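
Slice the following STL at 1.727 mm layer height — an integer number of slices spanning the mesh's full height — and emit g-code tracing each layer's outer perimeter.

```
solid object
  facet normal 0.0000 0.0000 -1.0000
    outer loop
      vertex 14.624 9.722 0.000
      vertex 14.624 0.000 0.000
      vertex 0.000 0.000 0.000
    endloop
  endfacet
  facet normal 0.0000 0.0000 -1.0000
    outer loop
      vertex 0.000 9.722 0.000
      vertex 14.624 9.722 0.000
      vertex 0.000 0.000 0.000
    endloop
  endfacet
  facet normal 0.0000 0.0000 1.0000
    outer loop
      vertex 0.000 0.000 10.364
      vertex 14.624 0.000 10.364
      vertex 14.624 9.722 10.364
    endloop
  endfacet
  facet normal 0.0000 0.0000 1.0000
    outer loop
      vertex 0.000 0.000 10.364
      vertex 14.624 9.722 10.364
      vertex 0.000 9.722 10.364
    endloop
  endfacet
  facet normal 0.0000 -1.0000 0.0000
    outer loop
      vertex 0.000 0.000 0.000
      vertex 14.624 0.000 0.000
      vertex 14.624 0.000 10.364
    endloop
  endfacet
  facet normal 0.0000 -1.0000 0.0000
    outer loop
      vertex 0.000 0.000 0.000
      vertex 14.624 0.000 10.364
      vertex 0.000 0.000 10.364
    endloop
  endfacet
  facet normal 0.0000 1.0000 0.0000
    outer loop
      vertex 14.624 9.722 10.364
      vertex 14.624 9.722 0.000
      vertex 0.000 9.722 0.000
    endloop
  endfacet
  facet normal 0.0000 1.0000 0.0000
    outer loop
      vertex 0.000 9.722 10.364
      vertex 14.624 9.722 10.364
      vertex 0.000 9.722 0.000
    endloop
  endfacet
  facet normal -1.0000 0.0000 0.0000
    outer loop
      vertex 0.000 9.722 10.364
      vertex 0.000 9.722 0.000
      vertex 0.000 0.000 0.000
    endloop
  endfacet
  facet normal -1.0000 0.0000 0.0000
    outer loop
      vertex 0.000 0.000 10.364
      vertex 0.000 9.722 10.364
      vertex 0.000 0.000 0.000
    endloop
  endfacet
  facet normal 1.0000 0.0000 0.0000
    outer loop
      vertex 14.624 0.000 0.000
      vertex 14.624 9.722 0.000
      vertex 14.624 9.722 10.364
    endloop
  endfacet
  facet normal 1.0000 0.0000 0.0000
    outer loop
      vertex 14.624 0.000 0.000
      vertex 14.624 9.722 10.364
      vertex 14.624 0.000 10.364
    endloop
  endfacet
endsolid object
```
; perimeter-only toolpath
G21 ; units = mm
G90 ; absolute positioning
G28 ; home
; layer 1
G0 Z1.727
G0 X0.000 Y0.000
G1 X14.624 Y0.000
G1 X14.624 Y9.722
G1 X0.000 Y9.722
G1 X0.000 Y0.000
; layer 2
G0 Z3.455
G0 X0.000 Y0.000
G1 X14.624 Y0.000
G1 X14.624 Y9.722
G1 X0.000 Y9.722
G1 X0.000 Y0.000
; layer 3
G0 Z5.182
G0 X0.000 Y0.000
G1 X14.624 Y0.000
G1 X14.624 Y9.722
G1 X0.000 Y9.722
G1 X0.000 Y0.000
; layer 4
G0 Z6.909
G0 X0.000 Y0.000
G1 X14.624 Y0.000
G1 X14.624 Y9.722
G1 X0.000 Y9.722
G1 X0.000 Y0.000
; layer 5
G0 Z8.637
G0 X0.000 Y0.000
G1 X14.624 Y0.000
G1 X14.624 Y9.722
G1 X0.000 Y9.722
G1 X0.000 Y0.000
; layer 6
G0 Z10.364
G0 X0.000 Y0.000
G1 X14.624 Y0.000
G1 X14.624 Y9.722
G1 X0.000 Y9.722
G1 X0.000 Y0.000
M2 ; end

The solid is a rectangular box, roughly 14.6 × 9.72 mm footprint and 10.4 mm tall. Slicing at Δz = 1.727 mm — 6 equal slices spanning the solid's height, so layer i sits at z = i·h/6 — gives 6 non-empty perimeters. Each is a 4-segment closed polygon; G0 lifts to the layer z and rapids to the start vertex, then G1 traces the edges.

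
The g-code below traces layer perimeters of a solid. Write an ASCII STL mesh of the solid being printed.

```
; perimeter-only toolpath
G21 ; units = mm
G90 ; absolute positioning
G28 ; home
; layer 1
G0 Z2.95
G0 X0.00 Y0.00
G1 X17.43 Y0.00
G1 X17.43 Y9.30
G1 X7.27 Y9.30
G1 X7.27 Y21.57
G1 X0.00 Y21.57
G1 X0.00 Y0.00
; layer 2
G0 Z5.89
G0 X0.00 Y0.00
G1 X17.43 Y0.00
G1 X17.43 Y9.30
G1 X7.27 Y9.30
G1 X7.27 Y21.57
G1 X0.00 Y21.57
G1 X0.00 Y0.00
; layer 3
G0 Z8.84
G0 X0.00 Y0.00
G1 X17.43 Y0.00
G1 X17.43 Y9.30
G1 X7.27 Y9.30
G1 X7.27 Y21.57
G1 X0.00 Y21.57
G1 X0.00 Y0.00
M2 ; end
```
solid part
  facet normal 0.0000 0.0000 -1.0000
    outer loop
      vertex 17.43 9.30 0.00
      vertex 17.43 0.00 0.00
      vertex 0.00 0.00 0.00
    endloop
  endfacet
  facet normal 0.0000 0.0000 -1.0000
    outer loop
      vertex 7.27 9.30 0.00
      vertex 17.43 9.30 0.00
      vertex 0.00 0.00 0.00
    endloop
  endfacet
  facet normal 0.0000 0.0000 -1.0000
    outer loop
      vertex 7.27 21.57 0.00
      vertex 7.27 9.30 0.00
      vertex 0.00 0.00 0.00
    endloop
  endfacet
  facet normal 0.0000 0.0000 -1.0000
    outer loop
      vertex 0.00 21.57 0.00
      vertex 7.27 21.57 0.00
      vertex 0.00 0.00 0.00
    endloop
  endfacet
  facet normal 0.0000 0.0000 1.0000
    outer loop
      vertex 0.00 0.00 8.84
      vertex 17.43 0.00 8.84
      vertex 17.43 9.30 8.84
    endloop
  endfacet
  facet normal 0.0000 0.0000 1.0000
    outer loop
      vertex 0.00 0.00 8.84
      vertex 17.43 9.30 8.84
      vertex 7.27 9.30 8.84
    endloop
  endfacet
  facet normal 0.0000 0.0000 1.0000
    outer loop
      vertex 0.00 0.00 8.84
      vertex 7.27 9.30 8.84
      vertex 7.27 21.57 8.84
    endloop
  endfacet
  facet normal 0.0000 0.0000 1.0000
    outer loop
      vertex 0.00 0.00 8.84
      vertex 7.27 21.57 8.84
      vertex 0.00 21.57 8.84
    endloop
  endfacet
  facet normal 0.0000 -1.0000 0.0000
    outer loop
      vertex 0.00 0.00 0.00
      vertex 17.43 0.00 0.00
      vertex 17.43 0.00 8.84
    endloop
  endfacet
  facet normal 0.0000 -1.0000 0.0000
    outer loop
      vertex 0.00 0.00 0.00
      vertex 17.43 0.00 8.84
      vertex 0.00 0.00 8.84
    endloop
  endfacet
  facet normal 1.0000 0.0000 0.0000
    outer loop
      vertex 17.43 0.00 0.00
      vertex 17.43 9.30 0.00
      vertex 17.43 9.30 8.84
    endloop
  endfacet
  facet normal 1.0000 0.0000 0.0000
    outer loop
      vertex 17.43 0.00 0.00
      vertex 17.43 9.30 8.84
      vertex 17.43 0.00 8.84
    endloop
  endfacet
  facet normal 0.0000 1.0000 0.0000
    outer loop
      vertex 17.43 9.30 0.00
      vertex 7.27 9.30 0.00
      vertex 7.27 9.30 8.84
    endloop
  endfacet
  facet normal 0.0000 1.0000 0.0000
    outer loop
      vertex 17.43 9.30 0.00
      vertex 7.27 9.30 8.84
      vertex 17.43 9.30 8.84
    endloop
  endfacet
  facet normal 1.0000 0.0000 0.0000
    outer loop
      vertex 7.27 9.30 0.00
      vertex 7.27 21.57 0.00
      vertex 7.27 21.57 8.84
    endloop
  endfacet
  facet normal 1.0000 0.0000 0.0000
    outer loop
      vertex 7.27 9.30 0.00
      vertex 7.27 21.57 8.84
      vertex 7.27 9.30 8.84
    endloop
  endfacet
  facet normal 0.0000 1.0000 0.0000
    outer loop
      vertex 7.27 21.57 0.00
      vertex 0.00 21.57 0.00
      vertex 0.00 21.57 8.84
    endloop
  endfacet
  facet normal 0.0000 1.0000 0.0000
    outer loop
      vertex 7.27 21.57 0.00
      vertex 0.00 21.57 8.84
      vertex 7.27 21.57 8.84
    endloop
  endfacet
  facet normal -1.0000 0.0000 0.0000
    outer loop
      vertex 0.00 21.57 0.00
      vertex 0.00 0.00 0.00
      vertex 0.00 0.00 8.84
    endloop
  endfacet
  facet normal -1.0000 0.0000 0.0000
    outer loop
      vertex 0.00 21.57 0.00
      vertex 0.00 0.00 8.84
      vertex 0.00 21.57 8.84
    endloop
  endfacet
endsolid part

The G0 Z moves step by Δz≈2.95 mm. Every layer's G1 loop is the same polygon, so the solid is a straight extrusion of it from z=0 to z≈8.84. Closing with flat bottom and top caps and triangulating gives 20 facets — an L-shaped prism: outer 17.4 × 21.6 mm, arm thicknesses ≈ 9.3 mm (horizontal) and 7.27 mm (vertical), extruded 8.84 mm in z.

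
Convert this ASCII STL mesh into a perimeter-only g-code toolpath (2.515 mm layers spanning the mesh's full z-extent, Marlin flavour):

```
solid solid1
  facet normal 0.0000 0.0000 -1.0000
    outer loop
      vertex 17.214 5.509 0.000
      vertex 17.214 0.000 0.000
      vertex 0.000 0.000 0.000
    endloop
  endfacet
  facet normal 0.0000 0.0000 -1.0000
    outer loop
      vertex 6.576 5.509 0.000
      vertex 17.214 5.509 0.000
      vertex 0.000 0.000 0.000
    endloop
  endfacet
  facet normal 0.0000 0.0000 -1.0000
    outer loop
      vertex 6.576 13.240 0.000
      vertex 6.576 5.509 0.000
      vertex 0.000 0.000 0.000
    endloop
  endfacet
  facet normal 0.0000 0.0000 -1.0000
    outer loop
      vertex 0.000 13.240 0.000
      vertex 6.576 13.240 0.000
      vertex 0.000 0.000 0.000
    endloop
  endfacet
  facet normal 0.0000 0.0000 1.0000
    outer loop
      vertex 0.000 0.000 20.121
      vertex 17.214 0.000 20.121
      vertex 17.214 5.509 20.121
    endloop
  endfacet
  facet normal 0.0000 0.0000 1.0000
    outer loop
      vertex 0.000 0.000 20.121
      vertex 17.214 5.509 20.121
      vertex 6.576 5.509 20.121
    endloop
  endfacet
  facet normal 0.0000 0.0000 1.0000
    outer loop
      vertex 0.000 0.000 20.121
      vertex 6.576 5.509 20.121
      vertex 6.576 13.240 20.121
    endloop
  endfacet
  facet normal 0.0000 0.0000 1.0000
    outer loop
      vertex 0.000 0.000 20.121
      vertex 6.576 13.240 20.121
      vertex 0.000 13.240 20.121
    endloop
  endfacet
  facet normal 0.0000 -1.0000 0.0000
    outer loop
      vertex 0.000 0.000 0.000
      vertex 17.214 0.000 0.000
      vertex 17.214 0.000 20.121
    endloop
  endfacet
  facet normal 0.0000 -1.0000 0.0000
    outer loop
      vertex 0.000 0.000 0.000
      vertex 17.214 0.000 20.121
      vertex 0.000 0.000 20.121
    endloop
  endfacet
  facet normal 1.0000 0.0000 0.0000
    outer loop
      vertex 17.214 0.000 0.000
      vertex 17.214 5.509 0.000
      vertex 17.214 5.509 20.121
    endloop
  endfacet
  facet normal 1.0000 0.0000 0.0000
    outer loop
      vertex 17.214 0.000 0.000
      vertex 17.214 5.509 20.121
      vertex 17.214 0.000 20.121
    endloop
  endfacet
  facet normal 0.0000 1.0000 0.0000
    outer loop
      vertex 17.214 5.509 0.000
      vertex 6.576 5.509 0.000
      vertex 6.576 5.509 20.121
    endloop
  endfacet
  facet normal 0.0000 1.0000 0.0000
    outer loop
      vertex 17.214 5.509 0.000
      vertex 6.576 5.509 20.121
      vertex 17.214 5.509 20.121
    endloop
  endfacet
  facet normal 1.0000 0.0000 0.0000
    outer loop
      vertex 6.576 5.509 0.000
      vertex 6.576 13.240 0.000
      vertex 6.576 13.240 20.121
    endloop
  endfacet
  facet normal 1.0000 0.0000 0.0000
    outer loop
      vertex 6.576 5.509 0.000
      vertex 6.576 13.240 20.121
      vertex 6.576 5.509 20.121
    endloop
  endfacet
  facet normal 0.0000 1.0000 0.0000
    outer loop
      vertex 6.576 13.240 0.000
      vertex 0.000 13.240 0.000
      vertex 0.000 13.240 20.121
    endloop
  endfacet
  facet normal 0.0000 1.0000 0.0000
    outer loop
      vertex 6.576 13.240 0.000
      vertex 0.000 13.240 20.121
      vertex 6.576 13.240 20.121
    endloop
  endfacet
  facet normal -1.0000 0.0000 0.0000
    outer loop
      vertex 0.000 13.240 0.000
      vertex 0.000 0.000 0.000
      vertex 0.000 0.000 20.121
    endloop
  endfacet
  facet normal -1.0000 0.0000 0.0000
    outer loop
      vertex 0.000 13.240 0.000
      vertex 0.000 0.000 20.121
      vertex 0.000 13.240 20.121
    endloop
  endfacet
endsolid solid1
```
; perimeter-only toolpath
G21 ; units = mm
G90 ; absolute positioning
G28 ; home
; layer 1
G0 Z2.515
G0 X0.000 Y0.000
G1 X17.214 Y0.000
G1 X17.214 Y5.509
G1 X6.576 Y5.509
G1 X6.576 Y13.240
G1 X0.000 Y13.240
G1 X0.000 Y0.000
; layer 2
G0 Z5.030
G0 X0.000 Y0.000
G1 X17.214 Y0.000
G1 X17.214 Y5.509
G1 X6.576 Y5.509
G1 X6.576 Y13.240
G1 X0.000 Y13.240
G1 X0.000 Y0.000
; layer 3
G0 Z7.545
G0 X0.000 Y0.000
G1 X17.214 Y0.000
G1 X17.214 Y5.509
G1 X6.576 Y5.509
G1 X6.576 Y13.240
G1 X0.000 Y13.240
G1 X0.000 Y0.000
; layer 4
G0 Z10.060
G0 X0.000 Y0.000
G1 X17.214 Y0.000
G1 X17.214 Y5.509
G1 X6.576 Y5.509
G1 X6.576 Y13.240
G1 X0.000 Y13.240
G1 X0.000 Y0.000
; layer 5
G0 Z12.576
G0 X0.000 Y0.000
G1 X17.214 Y0.000
G1 X17.214 Y5.509
G1 X6.576 Y5.509
G1 X6.576 Y13.240
G1 X0.000 Y13.240
G1 X0.000 Y0.000
; layer 6
G0 Z15.091
G0 X0.000 Y0.000
G1 X17.214 Y0.000
G1 X17.214 Y5.509
G1 X6.576 Y5.509
G1 X6.576 Y13.240
G1 X0.000 Y13.240
G1 X0.000 Y0.000
; layer 7
G0 Z17.606
G0 X0.000 Y0.000
G1 X17.214 Y0.000
G1 X17.214 Y5.509
G1 X6.576 Y5.509
G1 X6.576 Y13.240
G1 X0.000 Y13.240
G1 X0.000 Y0.000
; layer 8
G0 Z20.121
G0 X0.000 Y0.000
G1 X17.214 Y0.000
G1 X17.214 Y5.509
G1 X6.576 Y5.509
G1 X6.576 Y13.240
G1 X0.000 Y13.240
G1 X0.000 Y0.000
M2 ; end

The solid is an L-shaped prism: outer 17.2 × 13.2 mm, arm thicknesses ≈ 5.51 mm (horizontal) and 6.58 mm (vertical), extruded 20.1 mm in z. Slicing at Δz = 2.515 mm — 8 equal slices spanning the solid's height, so layer i sits at z = i·h/8 — gives 8 non-empty perimeters. Each is a 6-segment closed polygon; G0 lifts to the layer z and rapids to the start vertex, then G1 traces the edges.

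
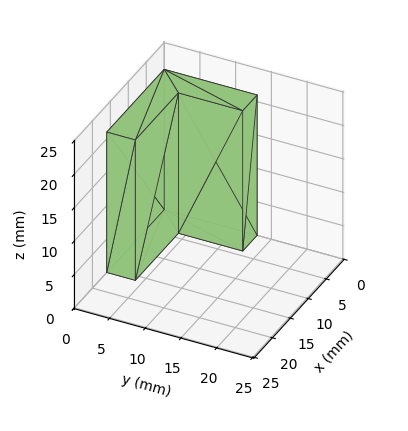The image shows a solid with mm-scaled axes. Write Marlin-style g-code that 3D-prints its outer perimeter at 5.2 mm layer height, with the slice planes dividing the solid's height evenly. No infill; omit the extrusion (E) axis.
Reading the render: the shape is an L-shaped prism: outer 16 × 13 mm, arm thicknesses ≈ 4 mm (horizontal) and 4 mm (vertical), extruded 21 mm in z (dimensions read to the nearest mm from the axis ticks). For the g-code, the solid's height is divided into equal slices at the stated Δz and each level perimeter traced with G1 moves after a G0 lift.

; perimeter-only toolpath
G21 ; units = mm
G90 ; absolute positioning
G28 ; home
; layer 1
G0 Z5.2
G0 X0.0 Y0.0
G1 X16.0 Y0.0
G1 X16.0 Y4.0
G1 X4.0 Y4.0
G1 X4.0 Y13.0
G1 X0.0 Y13.0
G1 X0.0 Y0.0
; layer 2
G0 Z10.5
G0 X0.0 Y0.0
G1 X16.0 Y0.0
G1 X16.0 Y4.0
G1 X4.0 Y4.0
G1 X4.0 Y13.0
G1 X0.0 Y13.0
G1 X0.0 Y0.0
; layer 3
G0 Z15.8
G0 X0.0 Y0.0
G1 X16.0 Y0.0
G1 X16.0 Y4.0
G1 X4.0 Y4.0
G1 X4.0 Y13.0
G1 X0.0 Y13.0
G1 X0.0 Y0.0
; layer 4
G0 Z21.0
G0 X0.0 Y0.0
G1 X16.0 Y0.0
G1 X16.0 Y4.0
G1 X4.0 Y4.0
G1 X4.0 Y13.0
G1 X0.0 Y13.0
G1 X0.0 Y0.0
M2 ; end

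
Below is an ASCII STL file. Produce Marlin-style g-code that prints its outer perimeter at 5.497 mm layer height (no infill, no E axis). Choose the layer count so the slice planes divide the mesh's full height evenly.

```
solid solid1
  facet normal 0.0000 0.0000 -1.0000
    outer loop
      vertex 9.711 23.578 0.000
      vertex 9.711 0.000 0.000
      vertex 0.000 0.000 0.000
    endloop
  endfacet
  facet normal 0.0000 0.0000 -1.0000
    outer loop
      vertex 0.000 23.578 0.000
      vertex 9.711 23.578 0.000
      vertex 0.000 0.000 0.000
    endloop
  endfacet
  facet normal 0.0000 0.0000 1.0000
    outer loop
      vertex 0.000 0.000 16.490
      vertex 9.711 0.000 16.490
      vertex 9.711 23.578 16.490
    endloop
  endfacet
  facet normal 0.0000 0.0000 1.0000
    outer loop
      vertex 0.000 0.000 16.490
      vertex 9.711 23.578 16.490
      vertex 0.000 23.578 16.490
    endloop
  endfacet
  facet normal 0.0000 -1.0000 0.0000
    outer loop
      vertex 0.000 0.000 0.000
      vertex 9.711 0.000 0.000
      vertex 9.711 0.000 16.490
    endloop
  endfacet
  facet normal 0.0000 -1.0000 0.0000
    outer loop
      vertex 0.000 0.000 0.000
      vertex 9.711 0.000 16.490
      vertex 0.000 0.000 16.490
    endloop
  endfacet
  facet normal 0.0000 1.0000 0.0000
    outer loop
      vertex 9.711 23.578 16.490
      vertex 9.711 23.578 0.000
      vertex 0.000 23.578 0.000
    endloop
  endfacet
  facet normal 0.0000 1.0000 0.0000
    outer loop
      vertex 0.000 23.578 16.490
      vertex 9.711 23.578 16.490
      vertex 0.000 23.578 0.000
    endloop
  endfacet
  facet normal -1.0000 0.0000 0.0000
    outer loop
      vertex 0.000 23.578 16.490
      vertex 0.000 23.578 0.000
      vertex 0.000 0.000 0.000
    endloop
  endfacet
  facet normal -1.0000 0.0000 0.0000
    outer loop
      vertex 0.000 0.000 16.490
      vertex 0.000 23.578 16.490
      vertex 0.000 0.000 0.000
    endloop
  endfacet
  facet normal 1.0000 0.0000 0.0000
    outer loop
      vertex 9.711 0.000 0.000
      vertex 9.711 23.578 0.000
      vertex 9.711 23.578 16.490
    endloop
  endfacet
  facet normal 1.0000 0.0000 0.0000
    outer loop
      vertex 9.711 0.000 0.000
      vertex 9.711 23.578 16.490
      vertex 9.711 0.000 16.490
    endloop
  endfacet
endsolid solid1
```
; perimeter-only toolpath
G21 ; units = mm
G90 ; absolute positioning
G28 ; home
; layer 1
G0 Z5.497
G0 X0.000 Y0.000
G1 X9.711 Y0.000
G1 X9.711 Y23.578
G1 X0.000 Y23.578
G1 X0.000 Y0.000
; layer 2
G0 Z10.993
G0 X0.000 Y0.000
G1 X9.711 Y0.000
G1 X9.711 Y23.578
G1 X0.000 Y23.578
G1 X0.000 Y0.000
; layer 3
G0 Z16.490
G0 X0.000 Y0.000
G1 X9.711 Y0.000
G1 X9.711 Y23.578
G1 X0.000 Y23.578
G1 X0.000 Y0.000
M2 ; end

The solid is a rectangular box, roughly 9.71 × 23.6 mm footprint and 16.5 mm tall. Slicing at Δz = 5.497 mm — 3 equal slices spanning the solid's height, so layer i sits at z = i·h/3 — gives 3 non-empty perimeters. Each is a 4-segment closed polygon; G0 lifts to the layer z and rapids to the start vertex, then G1 traces the edges.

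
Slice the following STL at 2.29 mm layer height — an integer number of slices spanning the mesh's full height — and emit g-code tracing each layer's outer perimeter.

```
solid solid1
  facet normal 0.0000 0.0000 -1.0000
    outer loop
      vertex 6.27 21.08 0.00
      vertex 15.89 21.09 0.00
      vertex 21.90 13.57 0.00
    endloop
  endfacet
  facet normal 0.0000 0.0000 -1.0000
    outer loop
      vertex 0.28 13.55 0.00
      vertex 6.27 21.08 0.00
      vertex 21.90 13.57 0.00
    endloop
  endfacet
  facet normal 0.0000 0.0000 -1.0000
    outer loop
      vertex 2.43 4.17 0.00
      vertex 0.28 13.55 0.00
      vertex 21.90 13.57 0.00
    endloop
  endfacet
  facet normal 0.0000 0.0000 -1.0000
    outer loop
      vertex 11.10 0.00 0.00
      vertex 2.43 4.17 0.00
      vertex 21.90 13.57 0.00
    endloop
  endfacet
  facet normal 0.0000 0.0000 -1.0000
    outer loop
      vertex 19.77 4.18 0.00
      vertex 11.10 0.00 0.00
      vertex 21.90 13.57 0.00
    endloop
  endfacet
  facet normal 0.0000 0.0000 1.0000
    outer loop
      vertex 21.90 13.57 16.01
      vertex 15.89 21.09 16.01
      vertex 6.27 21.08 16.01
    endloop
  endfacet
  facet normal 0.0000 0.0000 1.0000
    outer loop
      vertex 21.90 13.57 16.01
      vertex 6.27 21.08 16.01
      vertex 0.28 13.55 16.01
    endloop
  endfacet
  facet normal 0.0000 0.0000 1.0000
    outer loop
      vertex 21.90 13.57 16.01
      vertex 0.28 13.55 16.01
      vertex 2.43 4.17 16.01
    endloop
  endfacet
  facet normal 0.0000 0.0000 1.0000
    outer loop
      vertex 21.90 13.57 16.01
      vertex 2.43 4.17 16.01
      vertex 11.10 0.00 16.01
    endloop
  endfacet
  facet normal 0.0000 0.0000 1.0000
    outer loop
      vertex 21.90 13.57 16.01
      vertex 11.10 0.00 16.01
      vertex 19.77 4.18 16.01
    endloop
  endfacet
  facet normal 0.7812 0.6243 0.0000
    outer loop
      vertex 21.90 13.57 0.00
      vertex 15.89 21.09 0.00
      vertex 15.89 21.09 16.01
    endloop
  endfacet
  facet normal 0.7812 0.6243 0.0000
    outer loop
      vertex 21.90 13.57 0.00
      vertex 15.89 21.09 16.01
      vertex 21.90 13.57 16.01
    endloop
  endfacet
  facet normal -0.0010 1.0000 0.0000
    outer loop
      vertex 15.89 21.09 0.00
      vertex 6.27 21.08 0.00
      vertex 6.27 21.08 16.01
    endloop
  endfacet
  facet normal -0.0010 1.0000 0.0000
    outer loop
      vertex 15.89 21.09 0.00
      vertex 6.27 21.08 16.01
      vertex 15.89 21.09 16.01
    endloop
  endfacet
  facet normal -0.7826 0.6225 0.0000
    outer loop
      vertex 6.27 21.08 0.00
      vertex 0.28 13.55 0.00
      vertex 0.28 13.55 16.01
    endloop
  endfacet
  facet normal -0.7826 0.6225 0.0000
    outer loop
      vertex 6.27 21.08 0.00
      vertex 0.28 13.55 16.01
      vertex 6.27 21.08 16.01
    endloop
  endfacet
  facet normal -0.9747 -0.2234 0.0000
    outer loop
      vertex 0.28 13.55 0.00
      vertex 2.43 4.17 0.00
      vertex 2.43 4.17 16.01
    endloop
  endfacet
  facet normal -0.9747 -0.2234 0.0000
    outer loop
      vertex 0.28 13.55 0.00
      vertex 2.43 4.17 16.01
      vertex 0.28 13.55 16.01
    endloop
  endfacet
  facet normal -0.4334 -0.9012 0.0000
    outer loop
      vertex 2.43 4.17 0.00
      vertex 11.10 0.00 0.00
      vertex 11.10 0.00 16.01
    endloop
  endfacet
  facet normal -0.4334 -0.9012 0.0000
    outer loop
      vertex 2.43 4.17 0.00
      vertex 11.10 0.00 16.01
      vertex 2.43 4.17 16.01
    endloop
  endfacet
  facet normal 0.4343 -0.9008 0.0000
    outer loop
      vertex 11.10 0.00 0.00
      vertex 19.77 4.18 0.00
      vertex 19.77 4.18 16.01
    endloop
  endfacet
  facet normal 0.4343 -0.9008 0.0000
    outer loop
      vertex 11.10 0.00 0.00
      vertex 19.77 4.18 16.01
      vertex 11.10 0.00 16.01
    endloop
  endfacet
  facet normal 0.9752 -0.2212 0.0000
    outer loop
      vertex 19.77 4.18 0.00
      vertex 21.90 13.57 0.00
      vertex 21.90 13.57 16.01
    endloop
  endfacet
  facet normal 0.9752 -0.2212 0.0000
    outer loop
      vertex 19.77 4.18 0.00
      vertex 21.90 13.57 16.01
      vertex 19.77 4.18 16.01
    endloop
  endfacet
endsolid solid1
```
; perimeter-only toolpath
G21 ; units = mm
G90 ; absolute positioning
G28 ; home
; layer 1
G0 Z2.29
G0 X21.90 Y13.57
G1 X15.89 Y21.09
G1 X6.27 Y21.08
G1 X0.28 Y13.55
G1 X2.43 Y4.17
G1 X11.10 Y0.00
G1 X19.77 Y4.18
G1 X21.90 Y13.57
; layer 2
G0 Z4.57
G0 X21.90 Y13.57
G1 X15.89 Y21.09
G1 X6.27 Y21.08
G1 X0.28 Y13.55
G1 X2.43 Y4.17
G1 X11.10 Y0.00
G1 X19.77 Y4.18
G1 X21.90 Y13.57
; layer 3
G0 Z6.86
G0 X21.90 Y13.57
G1 X15.89 Y21.09
G1 X6.27 Y21.08
G1 X0.28 Y13.55
G1 X2.43 Y4.17
G1 X11.10 Y0.00
G1 X19.77 Y4.18
G1 X21.90 Y13.57
; layer 4
G0 Z9.15
G0 X21.90 Y13.57
G1 X15.89 Y21.09
G1 X6.27 Y21.08
G1 X0.28 Y13.55
G1 X2.43 Y4.17
G1 X11.10 Y0.00
G1 X19.77 Y4.18
G1 X21.90 Y13.57
; layer 5
G0 Z11.44
G0 X21.90 Y13.57
G1 X15.89 Y21.09
G1 X6.27 Y21.08
G1 X0.28 Y13.55
G1 X2.43 Y4.17
G1 X11.10 Y0.00
G1 X19.77 Y4.18
G1 X21.90 Y13.57
; layer 6
G0 Z13.72
G0 X21.90 Y13.57
G1 X15.89 Y21.09
G1 X6.27 Y21.08
G1 X0.28 Y13.55
G1 X2.43 Y4.17
G1 X11.10 Y0.00
G1 X19.77 Y4.18
G1 X21.90 Y13.57
; layer 7
G0 Z16.01
G0 X21.90 Y13.57
G1 X15.89 Y21.09
G1 X6.27 Y21.08
G1 X0.28 Y13.55
G1 X2.43 Y4.17
G1 X11.10 Y0.00
G1 X19.77 Y4.18
G1 X21.90 Y13.57
M2 ; end

The solid is a regular 7-sided prism (a cylinder approximated with 7 flat sides), circumscribed radius ≈ 11.1 mm, height ≈ 16 mm. Slicing at Δz = 2.29 mm — 7 equal slices spanning the solid's height, so layer i sits at z = i·h/7 — gives 7 non-empty perimeters. Each is a 7-segment closed polygon; G0 lifts to the layer z and rapids to the start vertex, then G1 traces the edges.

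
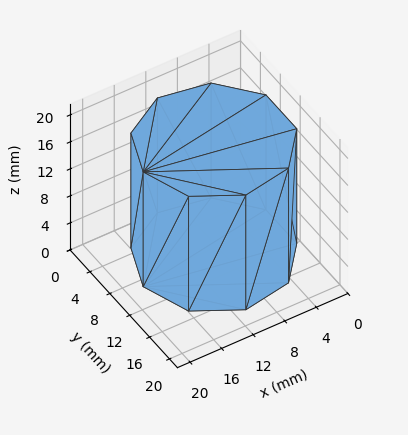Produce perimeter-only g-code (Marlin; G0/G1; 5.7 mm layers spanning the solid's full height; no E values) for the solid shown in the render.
Reading the render: the shape is a regular 9-sided prism (a cylinder approximated with 9 flat sides), circumscribed radius ≈ 9 mm, height ≈ 17 mm (dimensions read to the nearest mm from the axis ticks). For the g-code, the solid's height is divided into equal slices at the stated Δz and each level perimeter traced with G1 moves after a G0 lift.

; perimeter-only toolpath
G21 ; units = mm
G90 ; absolute positioning
G28 ; home
; layer 1
G0 Z5.7
G0 X18.0 Y9.0
G1 X15.9 Y14.8
G1 X10.6 Y17.9
G1 X4.5 Y16.8
G1 X0.5 Y12.1
G1 X0.5 Y5.9
G1 X4.5 Y1.2
G1 X10.6 Y0.1
G1 X15.9 Y3.2
G1 X18.0 Y9.0
; layer 2
G0 Z11.3
G0 X18.0 Y9.0
G1 X15.9 Y14.8
G1 X10.6 Y17.9
G1 X4.5 Y16.8
G1 X0.5 Y12.1
G1 X0.5 Y5.9
G1 X4.5 Y1.2
G1 X10.6 Y0.1
G1 X15.9 Y3.2
G1 X18.0 Y9.0
; layer 3
G0 Z17.0
G0 X18.0 Y9.0
G1 X15.9 Y14.8
G1 X10.6 Y17.9
G1 X4.5 Y16.8
G1 X0.5 Y12.1
G1 X0.5 Y5.9
G1 X4.5 Y1.2
G1 X10.6 Y0.1
G1 X15.9 Y3.2
G1 X18.0 Y9.0
M2 ; end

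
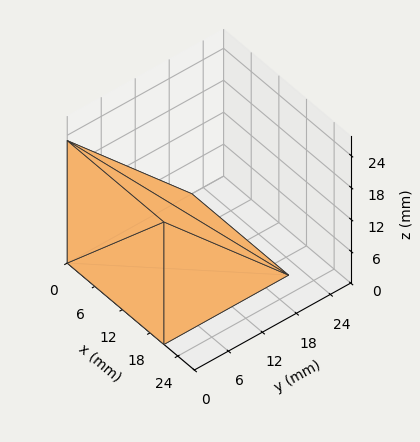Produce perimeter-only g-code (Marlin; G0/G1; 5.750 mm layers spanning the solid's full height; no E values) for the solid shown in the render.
Reading the render: the shape is a wedge (ramp): 21 × 22 mm base, rising to 23 mm along the y=0 edge and sloping linearly to z=0 at y=22 (dimensions read to the nearest mm from the axis ticks). For the g-code, the solid's height is divided into equal slices at the stated Δz and each level perimeter traced with G1 moves after a G0 lift.

; perimeter-only toolpath
G21 ; units = mm
G90 ; absolute positioning
G28 ; home
; layer 1
G0 Z5.750
G0 X0.000 Y0.000
G1 X21.000 Y0.000
G1 X21.000 Y16.500
G1 X0.000 Y16.500
G1 X0.000 Y0.000
; layer 2
G0 Z11.500
G0 X0.000 Y0.000
G1 X21.000 Y0.000
G1 X21.000 Y11.000
G1 X0.000 Y11.000
G1 X0.000 Y0.000
; layer 3
G0 Z17.250
G0 X0.000 Y0.000
G1 X21.000 Y0.000
G1 X21.000 Y5.500
G1 X0.000 Y5.500
G1 X0.000 Y0.000
M2 ; end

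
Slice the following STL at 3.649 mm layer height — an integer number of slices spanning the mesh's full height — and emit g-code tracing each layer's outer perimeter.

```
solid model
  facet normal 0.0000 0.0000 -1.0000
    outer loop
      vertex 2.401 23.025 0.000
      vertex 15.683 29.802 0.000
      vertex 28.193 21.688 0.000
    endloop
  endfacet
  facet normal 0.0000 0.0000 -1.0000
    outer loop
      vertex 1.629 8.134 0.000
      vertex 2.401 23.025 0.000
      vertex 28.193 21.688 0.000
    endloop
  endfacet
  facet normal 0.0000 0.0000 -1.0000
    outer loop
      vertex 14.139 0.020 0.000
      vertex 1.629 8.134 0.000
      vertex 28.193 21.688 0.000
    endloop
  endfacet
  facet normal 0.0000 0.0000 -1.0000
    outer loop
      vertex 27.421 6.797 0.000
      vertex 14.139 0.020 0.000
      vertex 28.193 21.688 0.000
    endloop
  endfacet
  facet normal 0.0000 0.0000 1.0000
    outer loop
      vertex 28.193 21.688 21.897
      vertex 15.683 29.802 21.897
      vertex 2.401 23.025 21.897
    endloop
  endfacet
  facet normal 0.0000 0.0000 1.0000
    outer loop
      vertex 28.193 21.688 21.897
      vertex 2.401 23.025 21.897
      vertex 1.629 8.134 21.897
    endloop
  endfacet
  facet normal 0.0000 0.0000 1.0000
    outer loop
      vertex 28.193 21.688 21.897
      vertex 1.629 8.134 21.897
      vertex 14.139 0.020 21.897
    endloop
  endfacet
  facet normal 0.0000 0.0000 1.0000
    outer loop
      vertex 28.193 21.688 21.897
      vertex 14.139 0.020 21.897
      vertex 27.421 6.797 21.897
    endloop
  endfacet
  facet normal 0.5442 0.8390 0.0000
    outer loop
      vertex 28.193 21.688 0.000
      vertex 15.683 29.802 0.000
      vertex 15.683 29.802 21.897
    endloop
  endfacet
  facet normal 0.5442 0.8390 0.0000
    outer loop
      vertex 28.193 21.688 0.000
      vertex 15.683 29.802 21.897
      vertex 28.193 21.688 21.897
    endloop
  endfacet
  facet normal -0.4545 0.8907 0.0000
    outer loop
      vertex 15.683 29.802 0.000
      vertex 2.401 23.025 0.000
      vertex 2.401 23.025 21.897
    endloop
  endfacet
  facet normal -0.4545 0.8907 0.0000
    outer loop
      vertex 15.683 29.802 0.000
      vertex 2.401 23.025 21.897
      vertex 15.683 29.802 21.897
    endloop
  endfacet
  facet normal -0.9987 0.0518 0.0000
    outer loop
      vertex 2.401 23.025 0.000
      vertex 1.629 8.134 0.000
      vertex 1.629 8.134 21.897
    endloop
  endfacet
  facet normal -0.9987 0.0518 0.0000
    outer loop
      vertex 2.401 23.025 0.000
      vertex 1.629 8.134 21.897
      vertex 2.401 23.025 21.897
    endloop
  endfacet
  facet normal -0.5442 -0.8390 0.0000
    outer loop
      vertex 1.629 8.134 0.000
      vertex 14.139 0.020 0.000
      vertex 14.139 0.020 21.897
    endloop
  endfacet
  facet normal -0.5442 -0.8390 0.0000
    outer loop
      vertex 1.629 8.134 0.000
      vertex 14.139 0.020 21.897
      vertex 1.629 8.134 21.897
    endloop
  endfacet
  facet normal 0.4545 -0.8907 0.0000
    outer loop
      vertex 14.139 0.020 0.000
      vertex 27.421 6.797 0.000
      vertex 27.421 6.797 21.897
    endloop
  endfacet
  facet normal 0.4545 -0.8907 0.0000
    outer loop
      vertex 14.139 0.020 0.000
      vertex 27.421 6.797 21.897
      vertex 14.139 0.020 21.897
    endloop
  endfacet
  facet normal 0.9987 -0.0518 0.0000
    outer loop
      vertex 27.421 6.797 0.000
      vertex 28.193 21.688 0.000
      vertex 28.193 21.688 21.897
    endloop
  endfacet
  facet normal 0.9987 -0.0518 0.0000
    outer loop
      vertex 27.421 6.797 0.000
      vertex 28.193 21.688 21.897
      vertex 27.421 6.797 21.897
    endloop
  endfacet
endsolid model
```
; perimeter-only toolpath
G21 ; units = mm
G90 ; absolute positioning
G28 ; home
; layer 1
G0 Z3.649
G0 X28.193 Y21.688
G1 X15.683 Y29.802
G1 X2.401 Y23.025
G1 X1.629 Y8.134
G1 X14.139 Y0.020
G1 X27.421 Y6.797
G1 X28.193 Y21.688
; layer 2
G0 Z7.299
G0 X28.193 Y21.688
G1 X15.683 Y29.802
G1 X2.401 Y23.025
G1 X1.629 Y8.134
G1 X14.139 Y0.020
G1 X27.421 Y6.797
G1 X28.193 Y21.688
; layer 3
G0 Z10.948
G0 X28.193 Y21.688
G1 X15.683 Y29.802
G1 X2.401 Y23.025
G1 X1.629 Y8.134
G1 X14.139 Y0.020
G1 X27.421 Y6.797
G1 X28.193 Y21.688
; layer 4
G0 Z14.598
G0 X28.193 Y21.688
G1 X15.683 Y29.802
G1 X2.401 Y23.025
G1 X1.629 Y8.134
G1 X14.139 Y0.020
G1 X27.421 Y6.797
G1 X28.193 Y21.688
; layer 5
G0 Z18.247
G0 X28.193 Y21.688
G1 X15.683 Y29.802
G1 X2.401 Y23.025
G1 X1.629 Y8.134
G1 X14.139 Y0.020
G1 X27.421 Y6.797
G1 X28.193 Y21.688
; layer 6
G0 Z21.897
G0 X28.193 Y21.688
G1 X15.683 Y29.802
G1 X2.401 Y23.025
G1 X1.629 Y8.134
G1 X14.139 Y0.020
G1 X27.421 Y6.797
G1 X28.193 Y21.688
M2 ; end

The solid is a regular 6-sided prism (a cylinder approximated with 6 flat sides), circumscribed radius ≈ 14.9 mm, height ≈ 21.9 mm. Slicing at Δz = 3.649 mm — 6 equal slices spanning the solid's height, so layer i sits at z = i·h/6 — gives 6 non-empty perimeters. Each is a 6-segment closed polygon; G0 lifts to the layer z and rapids to the start vertex, then G1 traces the edges.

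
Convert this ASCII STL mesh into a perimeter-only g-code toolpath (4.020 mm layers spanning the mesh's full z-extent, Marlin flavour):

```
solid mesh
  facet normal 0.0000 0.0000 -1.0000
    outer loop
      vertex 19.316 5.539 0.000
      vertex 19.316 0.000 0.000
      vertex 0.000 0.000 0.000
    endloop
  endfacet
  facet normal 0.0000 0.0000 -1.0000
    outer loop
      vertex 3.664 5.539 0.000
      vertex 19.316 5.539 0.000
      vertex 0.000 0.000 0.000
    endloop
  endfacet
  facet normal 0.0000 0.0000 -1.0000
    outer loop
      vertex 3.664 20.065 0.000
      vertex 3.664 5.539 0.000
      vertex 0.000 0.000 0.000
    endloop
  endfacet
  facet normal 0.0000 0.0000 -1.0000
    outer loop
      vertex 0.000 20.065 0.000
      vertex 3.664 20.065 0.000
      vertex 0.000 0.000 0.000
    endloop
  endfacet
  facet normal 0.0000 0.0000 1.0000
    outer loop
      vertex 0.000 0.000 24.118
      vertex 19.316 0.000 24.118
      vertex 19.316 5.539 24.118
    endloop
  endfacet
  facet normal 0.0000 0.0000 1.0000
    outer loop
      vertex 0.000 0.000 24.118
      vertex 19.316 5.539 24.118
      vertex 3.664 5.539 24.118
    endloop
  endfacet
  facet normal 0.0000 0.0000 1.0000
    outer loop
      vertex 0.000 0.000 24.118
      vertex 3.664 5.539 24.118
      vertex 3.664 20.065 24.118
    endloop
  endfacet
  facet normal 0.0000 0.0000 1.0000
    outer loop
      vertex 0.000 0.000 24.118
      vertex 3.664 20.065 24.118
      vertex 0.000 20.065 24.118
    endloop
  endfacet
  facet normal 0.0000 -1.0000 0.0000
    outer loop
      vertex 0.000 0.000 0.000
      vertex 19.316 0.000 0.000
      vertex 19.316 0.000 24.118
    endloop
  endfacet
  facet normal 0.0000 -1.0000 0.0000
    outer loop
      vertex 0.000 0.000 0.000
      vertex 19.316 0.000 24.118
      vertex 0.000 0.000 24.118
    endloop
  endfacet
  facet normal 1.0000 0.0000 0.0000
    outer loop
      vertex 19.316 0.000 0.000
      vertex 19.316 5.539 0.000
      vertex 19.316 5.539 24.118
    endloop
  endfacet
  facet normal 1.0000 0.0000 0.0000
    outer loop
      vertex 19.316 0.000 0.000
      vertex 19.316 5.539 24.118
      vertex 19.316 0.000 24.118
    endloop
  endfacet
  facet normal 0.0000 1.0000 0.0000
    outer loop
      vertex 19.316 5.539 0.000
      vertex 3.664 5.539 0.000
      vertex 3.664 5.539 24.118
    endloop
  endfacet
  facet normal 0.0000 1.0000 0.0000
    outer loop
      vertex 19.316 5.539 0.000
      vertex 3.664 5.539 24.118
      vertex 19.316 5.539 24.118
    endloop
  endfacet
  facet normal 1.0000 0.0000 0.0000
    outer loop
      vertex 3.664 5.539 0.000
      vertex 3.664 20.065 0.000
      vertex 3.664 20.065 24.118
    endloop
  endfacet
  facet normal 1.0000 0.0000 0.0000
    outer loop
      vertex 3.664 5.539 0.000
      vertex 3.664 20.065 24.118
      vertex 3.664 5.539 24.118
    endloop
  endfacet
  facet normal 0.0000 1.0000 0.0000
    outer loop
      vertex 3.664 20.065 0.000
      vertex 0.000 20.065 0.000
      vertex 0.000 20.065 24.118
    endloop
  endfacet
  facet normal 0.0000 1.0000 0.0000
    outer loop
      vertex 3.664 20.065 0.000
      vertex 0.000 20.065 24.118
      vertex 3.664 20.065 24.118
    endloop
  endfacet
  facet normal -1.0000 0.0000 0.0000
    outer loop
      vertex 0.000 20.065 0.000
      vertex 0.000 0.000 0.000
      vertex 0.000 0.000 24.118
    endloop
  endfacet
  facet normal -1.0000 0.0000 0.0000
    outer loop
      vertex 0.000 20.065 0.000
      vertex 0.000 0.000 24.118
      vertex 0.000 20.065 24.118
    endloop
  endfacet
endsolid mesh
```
; perimeter-only toolpath
G21 ; units = mm
G90 ; absolute positioning
G28 ; home
; layer 1
G0 Z4.020
G0 X0.000 Y0.000
G1 X19.316 Y0.000
G1 X19.316 Y5.539
G1 X3.664 Y5.539
G1 X3.664 Y20.065
G1 X0.000 Y20.065
G1 X0.000 Y0.000
; layer 2
G0 Z8.039
G0 X0.000 Y0.000
G1 X19.316 Y0.000
G1 X19.316 Y5.539
G1 X3.664 Y5.539
G1 X3.664 Y20.065
G1 X0.000 Y20.065
G1 X0.000 Y0.000
; layer 3
G0 Z12.059
G0 X0.000 Y0.000
G1 X19.316 Y0.000
G1 X19.316 Y5.539
G1 X3.664 Y5.539
G1 X3.664 Y20.065
G1 X0.000 Y20.065
G1 X0.000 Y0.000
; layer 4
G0 Z16.079
G0 X0.000 Y0.000
G1 X19.316 Y0.000
G1 X19.316 Y5.539
G1 X3.664 Y5.539
G1 X3.664 Y20.065
G1 X0.000 Y20.065
G1 X0.000 Y0.000
; layer 5
G0 Z20.098
G0 X0.000 Y0.000
G1 X19.316 Y0.000
G1 X19.316 Y5.539
G1 X3.664 Y5.539
G1 X3.664 Y20.065
G1 X0.000 Y20.065
G1 X0.000 Y0.000
; layer 6
G0 Z24.118
G0 X0.000 Y0.000
G1 X19.316 Y0.000
G1 X19.316 Y5.539
G1 X3.664 Y5.539
G1 X3.664 Y20.065
G1 X0.000 Y20.065
G1 X0.000 Y0.000
M2 ; end

The solid is an L-shaped prism: outer 19.3 × 20.1 mm, arm thicknesses ≈ 5.54 mm (horizontal) and 3.66 mm (vertical), extruded 24.1 mm in z. Slicing at Δz = 4.020 mm — 6 equal slices spanning the solid's height, so layer i sits at z = i·h/6 — gives 6 non-empty perimeters. Each is a 6-segment closed polygon; G0 lifts to the layer z and rapids to the start vertex, then G1 traces the edges.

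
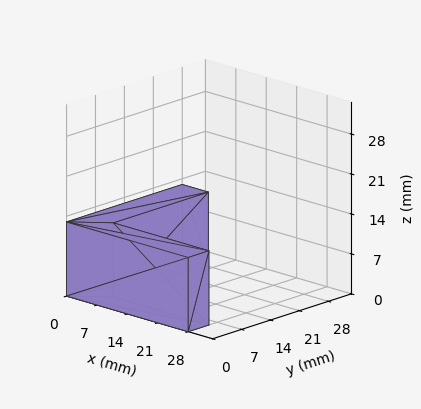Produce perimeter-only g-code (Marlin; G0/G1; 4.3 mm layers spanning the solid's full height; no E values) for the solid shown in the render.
Reading the render: the shape is an L-shaped prism: outer 28 × 28 mm, arm thicknesses ≈ 5 mm (horizontal) and 6 mm (vertical), extruded 13 mm in z (dimensions read to the nearest mm from the axis ticks). For the g-code, the solid's height is divided into equal slices at the stated Δz and each level perimeter traced with G1 moves after a G0 lift.

; perimeter-only toolpath
G21 ; units = mm
G90 ; absolute positioning
G28 ; home
; layer 1
G0 Z4.3
G0 X0.0 Y0.0
G1 X28.0 Y0.0
G1 X28.0 Y5.0
G1 X6.0 Y5.0
G1 X6.0 Y28.0
G1 X0.0 Y28.0
G1 X0.0 Y0.0
; layer 2
G0 Z8.7
G0 X0.0 Y0.0
G1 X28.0 Y0.0
G1 X28.0 Y5.0
G1 X6.0 Y5.0
G1 X6.0 Y28.0
G1 X0.0 Y28.0
G1 X0.0 Y0.0
; layer 3
G0 Z13.0
G0 X0.0 Y0.0
G1 X28.0 Y0.0
G1 X28.0 Y5.0
G1 X6.0 Y5.0
G1 X6.0 Y28.0
G1 X0.0 Y28.0
G1 X0.0 Y0.0
M2 ; end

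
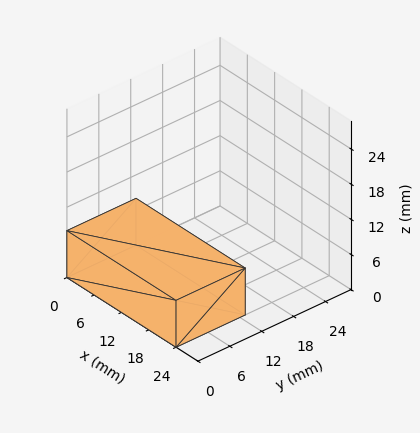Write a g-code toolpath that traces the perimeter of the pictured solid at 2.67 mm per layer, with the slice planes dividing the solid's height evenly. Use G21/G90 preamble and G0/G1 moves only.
Reading the render: the shape is a rectangular box, roughly 24 × 13 mm footprint and 8 mm tall (dimensions read to the nearest mm from the axis ticks). For the g-code, the solid's height is divided into equal slices at the stated Δz and each level perimeter traced with G1 moves after a G0 lift.

; perimeter-only toolpath
G21 ; units = mm
G90 ; absolute positioning
G28 ; home
; layer 1
G0 Z2.67
G0 X0.00 Y0.00
G1 X24.00 Y0.00
G1 X24.00 Y13.00
G1 X0.00 Y13.00
G1 X0.00 Y0.00
; layer 2
G0 Z5.33
G0 X0.00 Y0.00
G1 X24.00 Y0.00
G1 X24.00 Y13.00
G1 X0.00 Y13.00
G1 X0.00 Y0.00
; layer 3
G0 Z8.00
G0 X0.00 Y0.00
G1 X24.00 Y0.00
G1 X24.00 Y13.00
G1 X0.00 Y13.00
G1 X0.00 Y0.00
M2 ; end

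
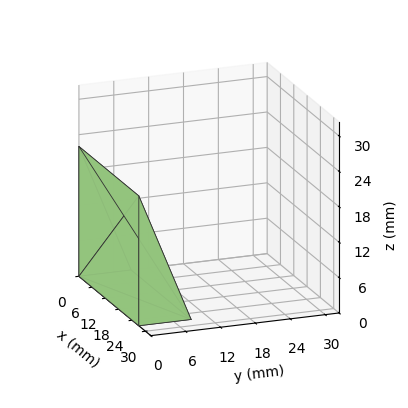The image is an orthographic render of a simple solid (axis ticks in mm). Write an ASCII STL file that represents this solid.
Reading the render: the shape is a wedge (ramp): 27 × 9 mm base, rising to 22 mm along the y=0 edge and sloping linearly to z=0 at y=9 (dimensions read to the nearest mm from the axis ticks). For the STL, each face is triangulated and given an outward normal.

solid part
  facet normal 0.0000 0.0000 -1.0000
    outer loop
      vertex 27.00 9.00 0.00
      vertex 27.00 0.00 0.00
      vertex 0.00 0.00 0.00
    endloop
  endfacet
  facet normal 0.0000 0.0000 -1.0000
    outer loop
      vertex 0.00 9.00 0.00
      vertex 27.00 9.00 0.00
      vertex 0.00 0.00 0.00
    endloop
  endfacet
  facet normal 0.0000 -1.0000 0.0000
    outer loop
      vertex 0.00 0.00 0.00
      vertex 27.00 0.00 0.00
      vertex 27.00 0.00 22.00
    endloop
  endfacet
  facet normal 0.0000 -1.0000 0.0000
    outer loop
      vertex 0.00 0.00 0.00
      vertex 27.00 0.00 22.00
      vertex 0.00 0.00 22.00
    endloop
  endfacet
  facet normal 0.0000 0.9255 0.3786
    outer loop
      vertex 0.00 0.00 22.00
      vertex 27.00 0.00 22.00
      vertex 27.00 9.00 0.00
    endloop
  endfacet
  facet normal 0.0000 0.9255 0.3786
    outer loop
      vertex 0.00 0.00 22.00
      vertex 27.00 9.00 0.00
      vertex 0.00 9.00 0.00
    endloop
  endfacet
  facet normal -1.0000 0.0000 0.0000
    outer loop
      vertex 0.00 0.00 22.00
      vertex 0.00 9.00 0.00
      vertex 0.00 0.00 0.00
    endloop
  endfacet
  facet normal 1.0000 0.0000 0.0000
    outer loop
      vertex 27.00 0.00 0.00
      vertex 27.00 9.00 0.00
      vertex 27.00 0.00 22.00
    endloop
  endfacet
endsolid part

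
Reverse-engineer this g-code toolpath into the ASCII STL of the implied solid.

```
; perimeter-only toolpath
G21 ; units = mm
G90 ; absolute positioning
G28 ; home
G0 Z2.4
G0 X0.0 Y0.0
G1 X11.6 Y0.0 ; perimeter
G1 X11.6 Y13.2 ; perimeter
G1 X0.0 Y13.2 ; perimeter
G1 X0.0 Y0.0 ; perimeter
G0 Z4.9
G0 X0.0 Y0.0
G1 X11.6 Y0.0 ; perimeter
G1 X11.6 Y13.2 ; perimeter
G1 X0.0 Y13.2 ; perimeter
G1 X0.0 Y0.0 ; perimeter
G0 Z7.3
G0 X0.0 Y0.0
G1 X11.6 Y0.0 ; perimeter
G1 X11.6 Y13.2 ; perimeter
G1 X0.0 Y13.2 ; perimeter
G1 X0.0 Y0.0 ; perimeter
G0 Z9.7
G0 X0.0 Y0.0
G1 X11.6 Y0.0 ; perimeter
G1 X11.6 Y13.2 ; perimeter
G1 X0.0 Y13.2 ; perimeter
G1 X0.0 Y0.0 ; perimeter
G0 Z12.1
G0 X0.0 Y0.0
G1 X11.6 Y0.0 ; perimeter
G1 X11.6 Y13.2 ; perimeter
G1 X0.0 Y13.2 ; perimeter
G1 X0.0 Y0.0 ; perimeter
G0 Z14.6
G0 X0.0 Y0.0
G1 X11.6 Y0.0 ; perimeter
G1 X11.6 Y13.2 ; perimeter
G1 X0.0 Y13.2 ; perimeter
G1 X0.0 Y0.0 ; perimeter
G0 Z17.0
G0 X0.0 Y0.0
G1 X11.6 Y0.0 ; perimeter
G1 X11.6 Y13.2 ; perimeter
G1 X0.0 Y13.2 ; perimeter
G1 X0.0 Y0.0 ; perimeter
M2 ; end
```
solid part
  facet normal 0.0000 0.0000 -1.0000
    outer loop
      vertex 11.6 13.2 0.0
      vertex 11.6 0.0 0.0
      vertex 0.0 0.0 0.0
    endloop
  endfacet
  facet normal 0.0000 0.0000 -1.0000
    outer loop
      vertex 0.0 13.2 0.0
      vertex 11.6 13.2 0.0
      vertex 0.0 0.0 0.0
    endloop
  endfacet
  facet normal 0.0000 0.0000 1.0000
    outer loop
      vertex 0.0 0.0 17.0
      vertex 11.6 0.0 17.0
      vertex 11.6 13.2 17.0
    endloop
  endfacet
  facet normal 0.0000 0.0000 1.0000
    outer loop
      vertex 0.0 0.0 17.0
      vertex 11.6 13.2 17.0
      vertex 0.0 13.2 17.0
    endloop
  endfacet
  facet normal 0.0000 -1.0000 0.0000
    outer loop
      vertex 0.0 0.0 0.0
      vertex 11.6 0.0 0.0
      vertex 11.6 0.0 17.0
    endloop
  endfacet
  facet normal 0.0000 -1.0000 0.0000
    outer loop
      vertex 0.0 0.0 0.0
      vertex 11.6 0.0 17.0
      vertex 0.0 0.0 17.0
    endloop
  endfacet
  facet normal 0.0000 1.0000 0.0000
    outer loop
      vertex 11.6 13.2 17.0
      vertex 11.6 13.2 0.0
      vertex 0.0 13.2 0.0
    endloop
  endfacet
  facet normal 0.0000 1.0000 0.0000
    outer loop
      vertex 0.0 13.2 17.0
      vertex 11.6 13.2 17.0
      vertex 0.0 13.2 0.0
    endloop
  endfacet
  facet normal -1.0000 0.0000 0.0000
    outer loop
      vertex 0.0 13.2 17.0
      vertex 0.0 13.2 0.0
      vertex 0.0 0.0 0.0
    endloop
  endfacet
  facet normal -1.0000 0.0000 0.0000
    outer loop
      vertex 0.0 0.0 17.0
      vertex 0.0 13.2 17.0
      vertex 0.0 0.0 0.0
    endloop
  endfacet
  facet normal 1.0000 0.0000 0.0000
    outer loop
      vertex 11.6 0.0 0.0
      vertex 11.6 13.2 0.0
      vertex 11.6 13.2 17.0
    endloop
  endfacet
  facet normal 1.0000 0.0000 0.0000
    outer loop
      vertex 11.6 0.0 0.0
      vertex 11.6 13.2 17.0
      vertex 11.6 0.0 17.0
    endloop
  endfacet
endsolid part

The G0 Z moves step by Δz≈2.4 mm. Every layer's G1 loop is the same polygon, so the solid is a straight extrusion of it from z=0 to z≈17. Closing with flat bottom and top caps and triangulating gives 12 facets — a rectangular box, roughly 11.6 × 13.2 mm footprint and 17 mm tall.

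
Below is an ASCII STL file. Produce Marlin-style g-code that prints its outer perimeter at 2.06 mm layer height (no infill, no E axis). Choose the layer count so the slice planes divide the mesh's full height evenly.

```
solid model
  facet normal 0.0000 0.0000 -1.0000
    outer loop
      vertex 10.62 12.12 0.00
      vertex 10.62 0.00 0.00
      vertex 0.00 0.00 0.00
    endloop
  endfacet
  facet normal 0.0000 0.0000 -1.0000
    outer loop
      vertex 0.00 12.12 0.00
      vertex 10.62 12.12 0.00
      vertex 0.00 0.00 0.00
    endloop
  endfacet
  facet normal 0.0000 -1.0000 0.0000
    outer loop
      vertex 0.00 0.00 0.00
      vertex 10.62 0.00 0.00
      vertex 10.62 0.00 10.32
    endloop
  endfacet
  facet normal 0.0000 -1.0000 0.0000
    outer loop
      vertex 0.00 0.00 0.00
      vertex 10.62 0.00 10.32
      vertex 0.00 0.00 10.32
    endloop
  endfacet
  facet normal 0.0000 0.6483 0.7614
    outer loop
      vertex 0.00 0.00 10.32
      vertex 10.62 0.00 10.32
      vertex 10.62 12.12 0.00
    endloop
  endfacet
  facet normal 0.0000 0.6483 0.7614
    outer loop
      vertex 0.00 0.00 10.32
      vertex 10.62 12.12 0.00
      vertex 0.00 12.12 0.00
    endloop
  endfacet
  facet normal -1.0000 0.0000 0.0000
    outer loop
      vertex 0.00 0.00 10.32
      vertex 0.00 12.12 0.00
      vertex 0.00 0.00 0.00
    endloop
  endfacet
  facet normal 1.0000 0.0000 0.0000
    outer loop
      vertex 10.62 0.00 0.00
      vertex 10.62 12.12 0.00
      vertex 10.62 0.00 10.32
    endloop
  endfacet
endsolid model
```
; perimeter-only toolpath
G21 ; units = mm
G90 ; absolute positioning
G28 ; home
; layer 1
G0 Z2.06
G0 X0.00 Y0.00
G1 X10.62 Y0.00
G1 X10.62 Y9.70
G1 X0.00 Y9.70
G1 X0.00 Y0.00
; layer 2
G0 Z4.13
G0 X0.00 Y0.00
G1 X10.62 Y0.00
G1 X10.62 Y7.27
G1 X0.00 Y7.27
G1 X0.00 Y0.00
; layer 3
G0 Z6.19
G0 X0.00 Y0.00
G1 X10.62 Y0.00
G1 X10.62 Y4.85
G1 X0.00 Y4.85
G1 X0.00 Y0.00
; layer 4
G0 Z8.26
G0 X0.00 Y0.00
G1 X10.62 Y0.00
G1 X10.62 Y2.42
G1 X0.00 Y2.42
G1 X0.00 Y0.00
M2 ; end

The solid is a wedge (ramp): 10.6 × 12.1 mm base, rising to 10.3 mm along the y=0 edge and sloping linearly to z=0 at y=12.1. Slicing at Δz = 2.06 mm — 5 equal slices spanning the solid's height, so layer i sits at z = i·h/5 — gives 4 non-empty perimeters. Each is a 4-segment closed polygon; G0 lifts to the layer z and rapids to the start vertex, then G1 traces the edges. The cross-section shrinks linearly with z (the slice at the apex is degenerate and omitted).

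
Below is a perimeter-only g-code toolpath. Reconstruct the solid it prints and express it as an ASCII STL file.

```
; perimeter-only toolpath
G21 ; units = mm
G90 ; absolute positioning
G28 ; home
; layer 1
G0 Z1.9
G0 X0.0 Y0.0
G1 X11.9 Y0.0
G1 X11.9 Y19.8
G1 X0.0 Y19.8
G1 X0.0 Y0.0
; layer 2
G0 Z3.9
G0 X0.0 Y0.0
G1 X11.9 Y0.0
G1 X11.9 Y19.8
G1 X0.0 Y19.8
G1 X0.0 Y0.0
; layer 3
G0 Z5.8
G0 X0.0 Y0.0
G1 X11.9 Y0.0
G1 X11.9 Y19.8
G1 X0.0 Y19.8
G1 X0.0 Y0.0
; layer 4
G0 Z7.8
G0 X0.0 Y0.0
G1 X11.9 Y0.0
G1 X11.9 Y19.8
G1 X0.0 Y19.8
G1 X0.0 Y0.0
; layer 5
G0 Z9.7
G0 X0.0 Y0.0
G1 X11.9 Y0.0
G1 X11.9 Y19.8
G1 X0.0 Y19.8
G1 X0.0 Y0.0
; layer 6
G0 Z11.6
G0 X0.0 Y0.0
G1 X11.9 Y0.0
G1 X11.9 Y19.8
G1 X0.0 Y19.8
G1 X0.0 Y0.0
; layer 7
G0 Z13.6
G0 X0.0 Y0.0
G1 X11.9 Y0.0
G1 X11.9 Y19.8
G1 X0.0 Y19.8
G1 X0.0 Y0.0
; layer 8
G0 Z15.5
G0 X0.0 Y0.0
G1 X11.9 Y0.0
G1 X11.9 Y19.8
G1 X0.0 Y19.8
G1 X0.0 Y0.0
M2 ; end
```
solid part
  facet normal 0.0000 0.0000 -1.0000
    outer loop
      vertex 11.9 19.8 0.0
      vertex 11.9 0.0 0.0
      vertex 0.0 0.0 0.0
    endloop
  endfacet
  facet normal 0.0000 0.0000 -1.0000
    outer loop
      vertex 0.0 19.8 0.0
      vertex 11.9 19.8 0.0
      vertex 0.0 0.0 0.0
    endloop
  endfacet
  facet normal 0.0000 0.0000 1.0000
    outer loop
      vertex 0.0 0.0 15.5
      vertex 11.9 0.0 15.5
      vertex 11.9 19.8 15.5
    endloop
  endfacet
  facet normal 0.0000 0.0000 1.0000
    outer loop
      vertex 0.0 0.0 15.5
      vertex 11.9 19.8 15.5
      vertex 0.0 19.8 15.5
    endloop
  endfacet
  facet normal 0.0000 -1.0000 0.0000
    outer loop
      vertex 0.0 0.0 0.0
      vertex 11.9 0.0 0.0
      vertex 11.9 0.0 15.5
    endloop
  endfacet
  facet normal 0.0000 -1.0000 0.0000
    outer loop
      vertex 0.0 0.0 0.0
      vertex 11.9 0.0 15.5
      vertex 0.0 0.0 15.5
    endloop
  endfacet
  facet normal 0.0000 1.0000 0.0000
    outer loop
      vertex 11.9 19.8 15.5
      vertex 11.9 19.8 0.0
      vertex 0.0 19.8 0.0
    endloop
  endfacet
  facet normal 0.0000 1.0000 0.0000
    outer loop
      vertex 0.0 19.8 15.5
      vertex 11.9 19.8 15.5
      vertex 0.0 19.8 0.0
    endloop
  endfacet
  facet normal -1.0000 0.0000 0.0000
    outer loop
      vertex 0.0 19.8 15.5
      vertex 0.0 19.8 0.0
      vertex 0.0 0.0 0.0
    endloop
  endfacet
  facet normal -1.0000 0.0000 0.0000
    outer loop
      vertex 0.0 0.0 15.5
      vertex 0.0 19.8 15.5
      vertex 0.0 0.0 0.0
    endloop
  endfacet
  facet normal 1.0000 0.0000 0.0000
    outer loop
      vertex 11.9 0.0 0.0
      vertex 11.9 19.8 0.0
      vertex 11.9 19.8 15.5
    endloop
  endfacet
  facet normal 1.0000 0.0000 0.0000
    outer loop
      vertex 11.9 0.0 0.0
      vertex 11.9 19.8 15.5
      vertex 11.9 0.0 15.5
    endloop
  endfacet
endsolid part

The G0 Z moves step by Δz≈1.9 mm. Every layer's G1 loop is the same polygon, so the solid is a straight extrusion of it from z=0 to z≈15.5. Closing with flat bottom and top caps and triangulating gives 12 facets — a rectangular box, roughly 11.9 × 19.8 mm footprint and 15.5 mm tall.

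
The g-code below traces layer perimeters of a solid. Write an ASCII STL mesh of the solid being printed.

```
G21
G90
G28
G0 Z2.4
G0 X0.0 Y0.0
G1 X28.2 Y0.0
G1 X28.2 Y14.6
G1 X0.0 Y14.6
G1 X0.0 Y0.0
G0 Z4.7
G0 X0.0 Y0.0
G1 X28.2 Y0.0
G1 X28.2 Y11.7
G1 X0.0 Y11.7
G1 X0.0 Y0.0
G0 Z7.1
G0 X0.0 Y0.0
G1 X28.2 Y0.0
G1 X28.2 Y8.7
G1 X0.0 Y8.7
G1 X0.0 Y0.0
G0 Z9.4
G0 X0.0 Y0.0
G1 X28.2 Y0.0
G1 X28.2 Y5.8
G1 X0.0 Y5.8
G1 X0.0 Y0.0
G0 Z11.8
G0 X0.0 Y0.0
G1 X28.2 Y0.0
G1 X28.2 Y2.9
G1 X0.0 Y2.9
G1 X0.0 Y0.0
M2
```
solid part
  facet normal 0.0000 0.0000 -1.0000
    outer loop
      vertex 28.2 17.5 0.0
      vertex 28.2 0.0 0.0
      vertex 0.0 0.0 0.0
    endloop
  endfacet
  facet normal 0.0000 0.0000 -1.0000
    outer loop
      vertex 0.0 17.5 0.0
      vertex 28.2 17.5 0.0
      vertex 0.0 0.0 0.0
    endloop
  endfacet
  facet normal 0.0000 -1.0000 0.0000
    outer loop
      vertex 0.0 0.0 0.0
      vertex 28.2 0.0 0.0
      vertex 28.2 0.0 14.1
    endloop
  endfacet
  facet normal 0.0000 -1.0000 0.0000
    outer loop
      vertex 0.0 0.0 0.0
      vertex 28.2 0.0 14.1
      vertex 0.0 0.0 14.1
    endloop
  endfacet
  facet normal 0.0000 0.6274 0.7787
    outer loop
      vertex 0.0 0.0 14.1
      vertex 28.2 0.0 14.1
      vertex 28.2 17.5 0.0
    endloop
  endfacet
  facet normal 0.0000 0.6274 0.7787
    outer loop
      vertex 0.0 0.0 14.1
      vertex 28.2 17.5 0.0
      vertex 0.0 17.5 0.0
    endloop
  endfacet
  facet normal -1.0000 0.0000 0.0000
    outer loop
      vertex 0.0 0.0 14.1
      vertex 0.0 17.5 0.0
      vertex 0.0 0.0 0.0
    endloop
  endfacet
  facet normal 1.0000 0.0000 0.0000
    outer loop
      vertex 28.2 0.0 0.0
      vertex 28.2 17.5 0.0
      vertex 28.2 0.0 14.1
    endloop
  endfacet
endsolid part

The G0 Z moves step by Δz≈2.4 mm. The G1 loops shrink linearly with z, so the solid tapers from its base footprint up to z≈14.1. Closing with a flat bottom cap and the tapered top and triangulating gives 8 facets — a wedge (ramp): 28.2 × 17.5 mm base, rising to 14.1 mm along the y=0 edge and sloping linearly to z=0 at y=17.5.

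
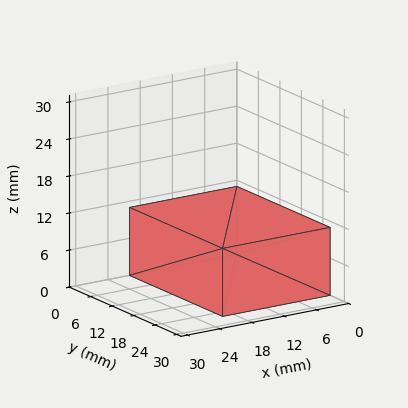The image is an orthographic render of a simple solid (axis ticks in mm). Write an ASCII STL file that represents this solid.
Reading the render: the shape is a rectangular box, roughly 20 × 26 mm footprint and 11 mm tall (dimensions read to the nearest mm from the axis ticks). For the STL, each face is triangulated and given an outward normal.

solid part
  facet normal 0.0000 0.0000 -1.0000
    outer loop
      vertex 20.000 26.000 0.000
      vertex 20.000 0.000 0.000
      vertex 0.000 0.000 0.000
    endloop
  endfacet
  facet normal 0.0000 0.0000 -1.0000
    outer loop
      vertex 0.000 26.000 0.000
      vertex 20.000 26.000 0.000
      vertex 0.000 0.000 0.000
    endloop
  endfacet
  facet normal 0.0000 0.0000 1.0000
    outer loop
      vertex 0.000 0.000 11.000
      vertex 20.000 0.000 11.000
      vertex 20.000 26.000 11.000
    endloop
  endfacet
  facet normal 0.0000 0.0000 1.0000
    outer loop
      vertex 0.000 0.000 11.000
      vertex 20.000 26.000 11.000
      vertex 0.000 26.000 11.000
    endloop
  endfacet
  facet normal 0.0000 -1.0000 0.0000
    outer loop
      vertex 0.000 0.000 0.000
      vertex 20.000 0.000 0.000
      vertex 20.000 0.000 11.000
    endloop
  endfacet
  facet normal 0.0000 -1.0000 0.0000
    outer loop
      vertex 0.000 0.000 0.000
      vertex 20.000 0.000 11.000
      vertex 0.000 0.000 11.000
    endloop
  endfacet
  facet normal 0.0000 1.0000 0.0000
    outer loop
      vertex 20.000 26.000 11.000
      vertex 20.000 26.000 0.000
      vertex 0.000 26.000 0.000
    endloop
  endfacet
  facet normal 0.0000 1.0000 0.0000
    outer loop
      vertex 0.000 26.000 11.000
      vertex 20.000 26.000 11.000
      vertex 0.000 26.000 0.000
    endloop
  endfacet
  facet normal -1.0000 0.0000 0.0000
    outer loop
      vertex 0.000 26.000 11.000
      vertex 0.000 26.000 0.000
      vertex 0.000 0.000 0.000
    endloop
  endfacet
  facet normal -1.0000 0.0000 0.0000
    outer loop
      vertex 0.000 0.000 11.000
      vertex 0.000 26.000 11.000
      vertex 0.000 0.000 0.000
    endloop
  endfacet
  facet normal 1.0000 0.0000 0.0000
    outer loop
      vertex 20.000 0.000 0.000
      vertex 20.000 26.000 0.000
      vertex 20.000 26.000 11.000
    endloop
  endfacet
  facet normal 1.0000 0.0000 0.0000
    outer loop
      vertex 20.000 0.000 0.000
      vertex 20.000 26.000 11.000
      vertex 20.000 0.000 11.000
    endloop
  endfacet
endsolid part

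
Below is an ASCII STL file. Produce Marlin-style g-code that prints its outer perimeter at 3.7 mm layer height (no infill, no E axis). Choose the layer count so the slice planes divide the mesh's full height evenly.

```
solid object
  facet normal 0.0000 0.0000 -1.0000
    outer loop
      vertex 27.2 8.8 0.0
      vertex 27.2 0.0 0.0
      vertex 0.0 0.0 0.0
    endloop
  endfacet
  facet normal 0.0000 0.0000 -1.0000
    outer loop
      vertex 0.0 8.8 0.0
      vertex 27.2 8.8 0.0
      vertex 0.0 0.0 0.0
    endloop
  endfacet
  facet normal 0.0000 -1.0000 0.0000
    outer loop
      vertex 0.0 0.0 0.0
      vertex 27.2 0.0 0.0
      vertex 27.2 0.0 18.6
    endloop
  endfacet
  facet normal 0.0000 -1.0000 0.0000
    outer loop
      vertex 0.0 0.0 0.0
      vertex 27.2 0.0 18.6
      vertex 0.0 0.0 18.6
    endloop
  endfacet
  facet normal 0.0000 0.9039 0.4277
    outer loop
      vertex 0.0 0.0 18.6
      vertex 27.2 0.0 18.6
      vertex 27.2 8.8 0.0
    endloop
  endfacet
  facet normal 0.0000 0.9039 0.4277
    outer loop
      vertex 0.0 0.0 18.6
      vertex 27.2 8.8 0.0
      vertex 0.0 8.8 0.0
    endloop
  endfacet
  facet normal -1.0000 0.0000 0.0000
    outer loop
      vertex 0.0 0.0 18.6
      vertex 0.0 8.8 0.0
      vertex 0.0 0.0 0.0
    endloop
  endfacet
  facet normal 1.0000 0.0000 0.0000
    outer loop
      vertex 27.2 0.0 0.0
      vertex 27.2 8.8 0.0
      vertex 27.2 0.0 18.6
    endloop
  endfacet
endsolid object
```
; perimeter-only toolpath
G21 ; units = mm
G90 ; absolute positioning
G28 ; home
; layer 1
G0 Z3.7
G0 X0.0 Y0.0
G1 X27.2 Y0.0
G1 X27.2 Y7.0
G1 X0.0 Y7.0
G1 X0.0 Y0.0
; layer 2
G0 Z7.4
G0 X0.0 Y0.0
G1 X27.2 Y0.0
G1 X27.2 Y5.3
G1 X0.0 Y5.3
G1 X0.0 Y0.0
; layer 3
G0 Z11.2
G0 X0.0 Y0.0
G1 X27.2 Y0.0
G1 X27.2 Y3.5
G1 X0.0 Y3.5
G1 X0.0 Y0.0
; layer 4
G0 Z14.9
G0 X0.0 Y0.0
G1 X27.2 Y0.0
G1 X27.2 Y1.8
G1 X0.0 Y1.8
G1 X0.0 Y0.0
M2 ; end

The solid is a wedge (ramp): 27.2 × 8.8 mm base, rising to 18.6 mm along the y=0 edge and sloping linearly to z=0 at y=8.8. Slicing at Δz = 3.7 mm — 5 equal slices spanning the solid's height, so layer i sits at z = i·h/5 — gives 4 non-empty perimeters. Each is a 4-segment closed polygon; G0 lifts to the layer z and rapids to the start vertex, then G1 traces the edges. The cross-section shrinks linearly with z (the slice at the apex is degenerate and omitted).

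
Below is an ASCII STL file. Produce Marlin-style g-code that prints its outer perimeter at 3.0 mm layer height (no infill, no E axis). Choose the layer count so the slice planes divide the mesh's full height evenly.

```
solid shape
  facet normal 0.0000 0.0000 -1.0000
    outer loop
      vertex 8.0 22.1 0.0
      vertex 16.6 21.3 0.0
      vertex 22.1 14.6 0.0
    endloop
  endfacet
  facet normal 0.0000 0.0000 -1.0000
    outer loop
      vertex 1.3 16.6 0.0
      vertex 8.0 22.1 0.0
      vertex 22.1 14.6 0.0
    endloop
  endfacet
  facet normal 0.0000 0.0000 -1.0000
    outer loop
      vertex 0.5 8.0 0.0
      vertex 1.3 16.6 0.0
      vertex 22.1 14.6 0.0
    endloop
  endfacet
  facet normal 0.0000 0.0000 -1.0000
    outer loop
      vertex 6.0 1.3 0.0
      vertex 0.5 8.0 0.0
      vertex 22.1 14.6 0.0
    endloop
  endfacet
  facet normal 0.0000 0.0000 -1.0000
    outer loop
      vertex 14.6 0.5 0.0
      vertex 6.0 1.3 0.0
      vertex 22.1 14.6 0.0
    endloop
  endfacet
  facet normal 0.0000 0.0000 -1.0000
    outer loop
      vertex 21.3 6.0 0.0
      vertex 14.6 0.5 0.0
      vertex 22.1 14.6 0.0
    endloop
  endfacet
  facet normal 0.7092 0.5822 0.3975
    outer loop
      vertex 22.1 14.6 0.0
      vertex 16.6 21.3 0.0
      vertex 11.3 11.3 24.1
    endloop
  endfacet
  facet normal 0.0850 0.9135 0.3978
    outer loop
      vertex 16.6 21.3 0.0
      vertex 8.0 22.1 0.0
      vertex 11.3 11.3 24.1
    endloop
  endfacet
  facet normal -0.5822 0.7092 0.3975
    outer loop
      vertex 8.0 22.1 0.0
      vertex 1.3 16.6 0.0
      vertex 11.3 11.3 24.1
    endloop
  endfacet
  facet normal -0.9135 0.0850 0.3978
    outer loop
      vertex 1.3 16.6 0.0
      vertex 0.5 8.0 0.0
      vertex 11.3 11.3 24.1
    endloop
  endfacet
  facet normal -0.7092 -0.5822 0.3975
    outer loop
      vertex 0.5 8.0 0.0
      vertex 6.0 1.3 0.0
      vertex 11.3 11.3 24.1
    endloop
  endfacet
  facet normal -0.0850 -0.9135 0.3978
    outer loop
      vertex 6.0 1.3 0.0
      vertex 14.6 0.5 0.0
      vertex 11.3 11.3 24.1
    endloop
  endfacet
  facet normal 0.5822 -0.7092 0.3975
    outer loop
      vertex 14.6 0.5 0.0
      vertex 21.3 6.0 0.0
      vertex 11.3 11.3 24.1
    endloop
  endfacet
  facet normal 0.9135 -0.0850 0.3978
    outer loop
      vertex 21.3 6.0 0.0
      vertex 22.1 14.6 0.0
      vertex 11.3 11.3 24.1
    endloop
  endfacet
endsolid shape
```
; perimeter-only toolpath
G21 ; units = mm
G90 ; absolute positioning
G28 ; home
; layer 1
G0 Z3.0
G0 X20.8 Y14.2
G1 X15.9 Y20.1
G1 X8.4 Y20.8
G1 X2.5 Y15.9
G1 X1.9 Y8.4
G1 X6.7 Y2.5
G1 X14.2 Y1.9
G1 X20.1 Y6.7
G1 X20.8 Y14.2
; layer 2
G0 Z6.0
G0 X19.4 Y13.8
G1 X15.3 Y18.8
G1 X8.8 Y19.4
G1 X3.8 Y15.3
G1 X3.2 Y8.8
G1 X7.3 Y3.8
G1 X13.8 Y3.2
G1 X18.8 Y7.3
G1 X19.4 Y13.8
; layer 3
G0 Z9.0
G0 X18.1 Y13.4
G1 X14.6 Y17.6
G1 X9.2 Y18.1
G1 X5.1 Y14.6
G1 X4.6 Y9.2
G1 X8.0 Y5.1
G1 X13.4 Y4.6
G1 X17.6 Y8.0
G1 X18.1 Y13.4
; layer 4
G0 Z12.1
G0 X16.7 Y12.9
G1 X14.0 Y16.3
G1 X9.7 Y16.7
G1 X6.3 Y14.0
G1 X5.9 Y9.7
G1 X8.7 Y6.3
G1 X12.9 Y5.9
G1 X16.3 Y8.7
G1 X16.7 Y12.9
; layer 5
G0 Z15.1
G0 X15.4 Y12.5
G1 X13.3 Y15.1
G1 X10.1 Y15.4
G1 X7.5 Y13.3
G1 X7.2 Y10.1
G1 X9.3 Y7.5
G1 X12.5 Y7.2
G1 X15.1 Y9.3
G1 X15.4 Y12.5
; layer 6
G0 Z18.1
G0 X14.0 Y12.1
G1 X12.6 Y13.8
G1 X10.5 Y14.0
G1 X8.8 Y12.6
G1 X8.6 Y10.5
G1 X10.0 Y8.8
G1 X12.1 Y8.6
G1 X13.8 Y10.0
G1 X14.0 Y12.1
; layer 7
G0 Z21.1
G0 X12.7 Y11.7
G1 X12.0 Y12.6
G1 X10.9 Y12.7
G1 X10.1 Y12.0
G1 X10.0 Y10.9
G1 X10.6 Y10.1
G1 X11.7 Y10.0
G1 X12.6 Y10.6
G1 X12.7 Y11.7
M2 ; end

The solid is a regular 8-sided pyramid, base circumscribed radius ≈ 11.3 mm, apex at z ≈ 24.1 mm. Slicing at Δz = 3.0 mm — 8 equal slices spanning the solid's height, so layer i sits at z = i·h/8 — gives 7 non-empty perimeters. Each is a 8-segment closed polygon; G0 lifts to the layer z and rapids to the start vertex, then G1 traces the edges. The cross-section shrinks linearly with z (the slice at the apex is degenerate and omitted).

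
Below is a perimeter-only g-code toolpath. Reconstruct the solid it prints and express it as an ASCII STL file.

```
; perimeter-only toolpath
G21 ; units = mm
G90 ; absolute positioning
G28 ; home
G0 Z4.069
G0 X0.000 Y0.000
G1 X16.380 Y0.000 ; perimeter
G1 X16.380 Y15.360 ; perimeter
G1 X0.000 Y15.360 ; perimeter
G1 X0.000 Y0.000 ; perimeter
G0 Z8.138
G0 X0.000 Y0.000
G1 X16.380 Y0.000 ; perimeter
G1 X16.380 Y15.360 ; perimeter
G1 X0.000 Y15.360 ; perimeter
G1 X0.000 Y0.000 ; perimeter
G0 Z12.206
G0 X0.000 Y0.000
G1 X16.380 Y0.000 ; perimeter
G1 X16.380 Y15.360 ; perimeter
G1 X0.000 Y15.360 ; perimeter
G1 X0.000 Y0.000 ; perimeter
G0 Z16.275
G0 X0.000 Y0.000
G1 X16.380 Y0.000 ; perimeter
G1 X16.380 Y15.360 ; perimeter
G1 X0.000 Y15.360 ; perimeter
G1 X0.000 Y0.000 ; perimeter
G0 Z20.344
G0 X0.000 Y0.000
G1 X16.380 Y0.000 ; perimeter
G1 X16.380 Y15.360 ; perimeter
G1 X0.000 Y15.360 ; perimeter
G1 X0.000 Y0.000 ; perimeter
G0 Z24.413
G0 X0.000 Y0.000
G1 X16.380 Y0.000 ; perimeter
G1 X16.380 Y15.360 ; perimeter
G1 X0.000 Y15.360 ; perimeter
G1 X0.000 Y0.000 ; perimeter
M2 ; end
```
solid part
  facet normal 0.0000 0.0000 -1.0000
    outer loop
      vertex 16.380 15.360 0.000
      vertex 16.380 0.000 0.000
      vertex 0.000 0.000 0.000
    endloop
  endfacet
  facet normal 0.0000 0.0000 -1.0000
    outer loop
      vertex 0.000 15.360 0.000
      vertex 16.380 15.360 0.000
      vertex 0.000 0.000 0.000
    endloop
  endfacet
  facet normal 0.0000 0.0000 1.0000
    outer loop
      vertex 0.000 0.000 24.413
      vertex 16.380 0.000 24.413
      vertex 16.380 15.360 24.413
    endloop
  endfacet
  facet normal 0.0000 0.0000 1.0000
    outer loop
      vertex 0.000 0.000 24.413
      vertex 16.380 15.360 24.413
      vertex 0.000 15.360 24.413
    endloop
  endfacet
  facet normal 0.0000 -1.0000 0.0000
    outer loop
      vertex 0.000 0.000 0.000
      vertex 16.380 0.000 0.000
      vertex 16.380 0.000 24.413
    endloop
  endfacet
  facet normal 0.0000 -1.0000 0.0000
    outer loop
      vertex 0.000 0.000 0.000
      vertex 16.380 0.000 24.413
      vertex 0.000 0.000 24.413
    endloop
  endfacet
  facet normal 0.0000 1.0000 0.0000
    outer loop
      vertex 16.380 15.360 24.413
      vertex 16.380 15.360 0.000
      vertex 0.000 15.360 0.000
    endloop
  endfacet
  facet normal 0.0000 1.0000 0.0000
    outer loop
      vertex 0.000 15.360 24.413
      vertex 16.380 15.360 24.413
      vertex 0.000 15.360 0.000
    endloop
  endfacet
  facet normal -1.0000 0.0000 0.0000
    outer loop
      vertex 0.000 15.360 24.413
      vertex 0.000 15.360 0.000
      vertex 0.000 0.000 0.000
    endloop
  endfacet
  facet normal -1.0000 0.0000 0.0000
    outer loop
      vertex 0.000 0.000 24.413
      vertex 0.000 15.360 24.413
      vertex 0.000 0.000 0.000
    endloop
  endfacet
  facet normal 1.0000 0.0000 0.0000
    outer loop
      vertex 16.380 0.000 0.000
      vertex 16.380 15.360 0.000
      vertex 16.380 15.360 24.413
    endloop
  endfacet
  facet normal 1.0000 0.0000 0.0000
    outer loop
      vertex 16.380 0.000 0.000
      vertex 16.380 15.360 24.413
      vertex 16.380 0.000 24.413
    endloop
  endfacet
endsolid part

The G0 Z moves step by Δz≈4.069 mm. Every layer's G1 loop is the same polygon, so the solid is a straight extrusion of it from z=0 to z≈24.4. Closing with flat bottom and top caps and triangulating gives 12 facets — a rectangular box, roughly 16.4 × 15.4 mm footprint and 24.4 mm tall.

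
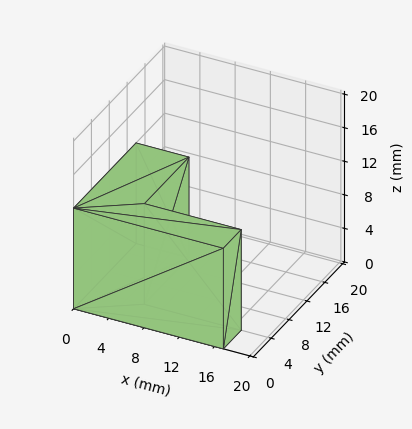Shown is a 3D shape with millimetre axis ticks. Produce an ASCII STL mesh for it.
Reading the render: the shape is an L-shaped prism: outer 17 × 14 mm, arm thicknesses ≈ 4 mm (horizontal) and 6 mm (vertical), extruded 12 mm in z (dimensions read to the nearest mm from the axis ticks). For the STL, each face is triangulated and given an outward normal.

solid part
  facet normal 0.0000 0.0000 -1.0000
    outer loop
      vertex 17.000 4.000 0.000
      vertex 17.000 0.000 0.000
      vertex 0.000 0.000 0.000
    endloop
  endfacet
  facet normal 0.0000 0.0000 -1.0000
    outer loop
      vertex 6.000 4.000 0.000
      vertex 17.000 4.000 0.000
      vertex 0.000 0.000 0.000
    endloop
  endfacet
  facet normal 0.0000 0.0000 -1.0000
    outer loop
      vertex 6.000 14.000 0.000
      vertex 6.000 4.000 0.000
      vertex 0.000 0.000 0.000
    endloop
  endfacet
  facet normal 0.0000 0.0000 -1.0000
    outer loop
      vertex 0.000 14.000 0.000
      vertex 6.000 14.000 0.000
      vertex 0.000 0.000 0.000
    endloop
  endfacet
  facet normal 0.0000 0.0000 1.0000
    outer loop
      vertex 0.000 0.000 12.000
      vertex 17.000 0.000 12.000
      vertex 17.000 4.000 12.000
    endloop
  endfacet
  facet normal 0.0000 0.0000 1.0000
    outer loop
      vertex 0.000 0.000 12.000
      vertex 17.000 4.000 12.000
      vertex 6.000 4.000 12.000
    endloop
  endfacet
  facet normal 0.0000 0.0000 1.0000
    outer loop
      vertex 0.000 0.000 12.000
      vertex 6.000 4.000 12.000
      vertex 6.000 14.000 12.000
    endloop
  endfacet
  facet normal 0.0000 0.0000 1.0000
    outer loop
      vertex 0.000 0.000 12.000
      vertex 6.000 14.000 12.000
      vertex 0.000 14.000 12.000
    endloop
  endfacet
  facet normal 0.0000 -1.0000 0.0000
    outer loop
      vertex 0.000 0.000 0.000
      vertex 17.000 0.000 0.000
      vertex 17.000 0.000 12.000
    endloop
  endfacet
  facet normal 0.0000 -1.0000 0.0000
    outer loop
      vertex 0.000 0.000 0.000
      vertex 17.000 0.000 12.000
      vertex 0.000 0.000 12.000
    endloop
  endfacet
  facet normal 1.0000 0.0000 0.0000
    outer loop
      vertex 17.000 0.000 0.000
      vertex 17.000 4.000 0.000
      vertex 17.000 4.000 12.000
    endloop
  endfacet
  facet normal 1.0000 0.0000 0.0000
    outer loop
      vertex 17.000 0.000 0.000
      vertex 17.000 4.000 12.000
      vertex 17.000 0.000 12.000
    endloop
  endfacet
  facet normal 0.0000 1.0000 0.0000
    outer loop
      vertex 17.000 4.000 0.000
      vertex 6.000 4.000 0.000
      vertex 6.000 4.000 12.000
    endloop
  endfacet
  facet normal 0.0000 1.0000 0.0000
    outer loop
      vertex 17.000 4.000 0.000
      vertex 6.000 4.000 12.000
      vertex 17.000 4.000 12.000
    endloop
  endfacet
  facet normal 1.0000 0.0000 0.0000
    outer loop
      vertex 6.000 4.000 0.000
      vertex 6.000 14.000 0.000
      vertex 6.000 14.000 12.000
    endloop
  endfacet
  facet normal 1.0000 0.0000 0.0000
    outer loop
      vertex 6.000 4.000 0.000
      vertex 6.000 14.000 12.000
      vertex 6.000 4.000 12.000
    endloop
  endfacet
  facet normal 0.0000 1.0000 0.0000
    outer loop
      vertex 6.000 14.000 0.000
      vertex 0.000 14.000 0.000
      vertex 0.000 14.000 12.000
    endloop
  endfacet
  facet normal 0.0000 1.0000 0.0000
    outer loop
      vertex 6.000 14.000 0.000
      vertex 0.000 14.000 12.000
      vertex 6.000 14.000 12.000
    endloop
  endfacet
  facet normal -1.0000 0.0000 0.0000
    outer loop
      vertex 0.000 14.000 0.000
      vertex 0.000 0.000 0.000
      vertex 0.000 0.000 12.000
    endloop
  endfacet
  facet normal -1.0000 0.0000 0.0000
    outer loop
      vertex 0.000 14.000 0.000
      vertex 0.000 0.000 12.000
      vertex 0.000 14.000 12.000
    endloop
  endfacet
endsolid part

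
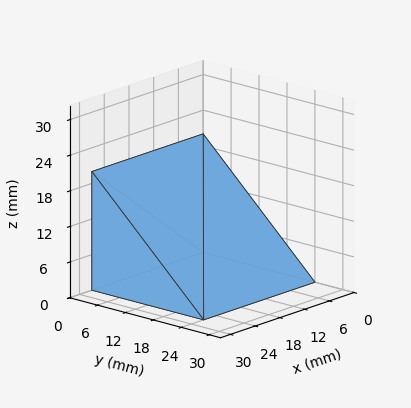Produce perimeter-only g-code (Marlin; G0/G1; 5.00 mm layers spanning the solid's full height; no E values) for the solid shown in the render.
Reading the render: the shape is a wedge (ramp): 27 × 24 mm base, rising to 20 mm along the y=0 edge and sloping linearly to z=0 at y=24 (dimensions read to the nearest mm from the axis ticks). For the g-code, the solid's height is divided into equal slices at the stated Δz and each level perimeter traced with G1 moves after a G0 lift.

; perimeter-only toolpath
G21 ; units = mm
G90 ; absolute positioning
G28 ; home
; layer 1
G0 Z5.00
G0 X0.00 Y0.00
G1 X27.00 Y0.00
G1 X27.00 Y18.00
G1 X0.00 Y18.00
G1 X0.00 Y0.00
; layer 2
G0 Z10.00
G0 X0.00 Y0.00
G1 X27.00 Y0.00
G1 X27.00 Y12.00
G1 X0.00 Y12.00
G1 X0.00 Y0.00
; layer 3
G0 Z15.00
G0 X0.00 Y0.00
G1 X27.00 Y0.00
G1 X27.00 Y6.00
G1 X0.00 Y6.00
G1 X0.00 Y0.00
M2 ; end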